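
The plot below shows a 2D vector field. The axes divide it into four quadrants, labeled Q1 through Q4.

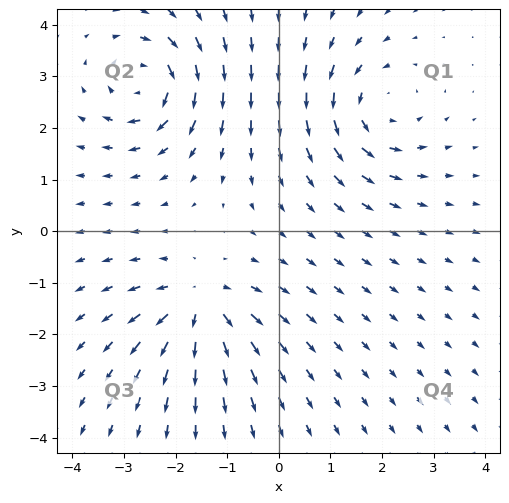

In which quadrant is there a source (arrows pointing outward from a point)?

Q3

The source sits at approximately (-1.5, -1.4), which lies in quadrant Q3. The divergence there is about +4, positive as expected for a source.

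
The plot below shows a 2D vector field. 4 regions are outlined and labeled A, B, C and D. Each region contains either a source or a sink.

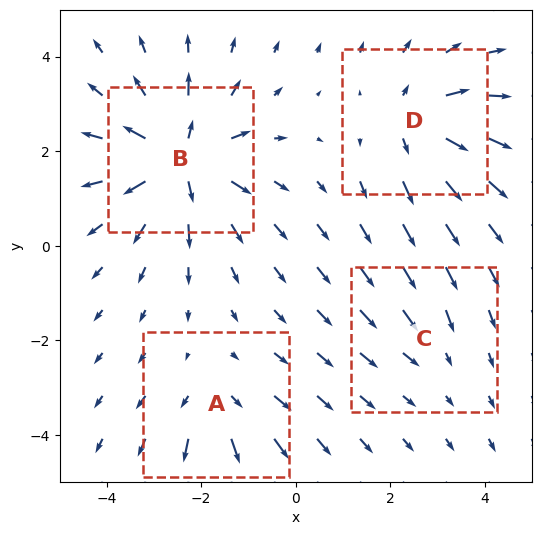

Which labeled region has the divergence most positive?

B

Divergence at each region's feature centre — A: about +3, B: about +8, C: about -2, D: about +5. Region B is most positive.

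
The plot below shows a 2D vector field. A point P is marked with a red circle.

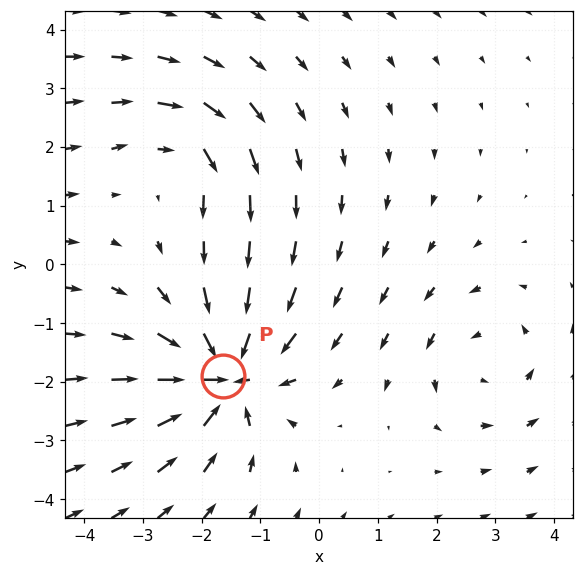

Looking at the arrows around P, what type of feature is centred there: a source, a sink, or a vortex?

At P (-1.6, -1.9) the arrows converge inward. Divergence about -7, curl ≈0 — negative divergence with near-zero curl is a sink.

sink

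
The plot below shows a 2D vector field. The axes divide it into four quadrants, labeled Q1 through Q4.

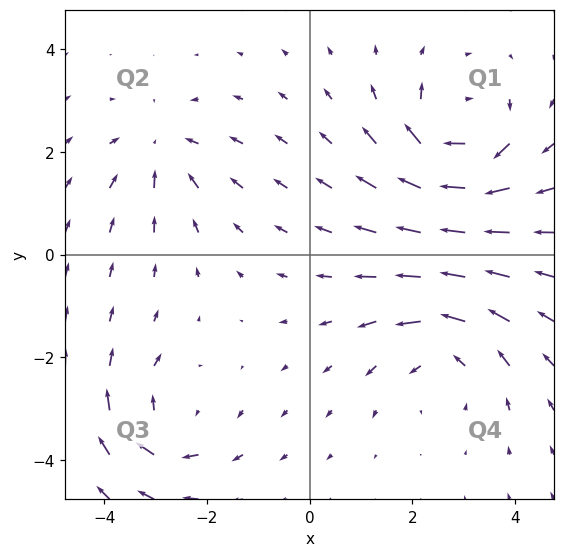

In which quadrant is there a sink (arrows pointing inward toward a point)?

Q2

The sink sits at approximately (-2.9, 2.0), which lies in quadrant Q2. The divergence there is about -3, negative as expected for a sink.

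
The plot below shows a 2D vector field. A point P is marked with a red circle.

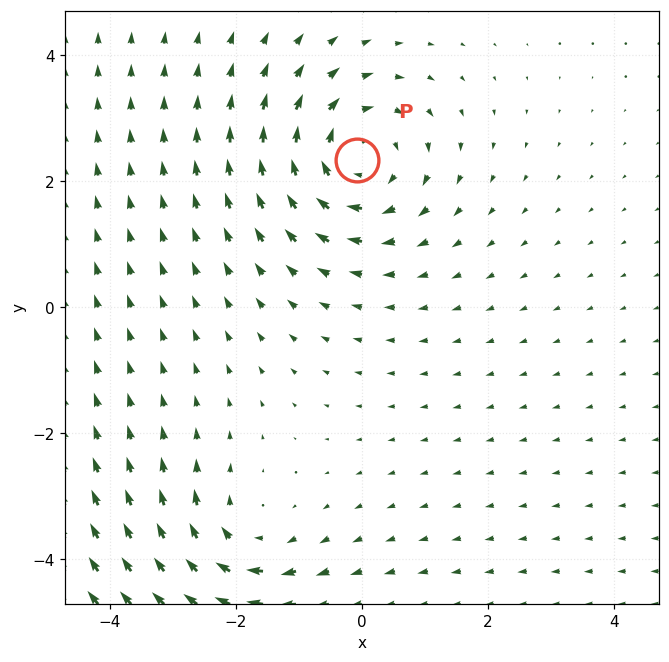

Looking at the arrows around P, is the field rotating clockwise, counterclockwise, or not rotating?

Near P at (-0.1, 2.3) the arrows circulate clockwise. The curl (z-component) there is about -4; negative curl means clockwise rotation.

clockwise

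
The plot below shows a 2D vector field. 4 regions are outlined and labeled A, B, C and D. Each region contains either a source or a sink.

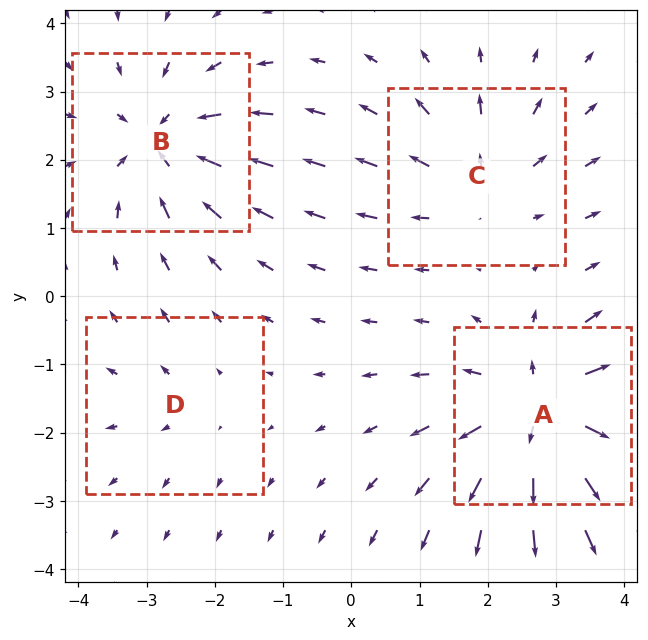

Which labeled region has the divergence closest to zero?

Divergence at each region's feature centre — A: about +7, B: about -5, C: about +4, D: about +2. Region D is closest to zero.

D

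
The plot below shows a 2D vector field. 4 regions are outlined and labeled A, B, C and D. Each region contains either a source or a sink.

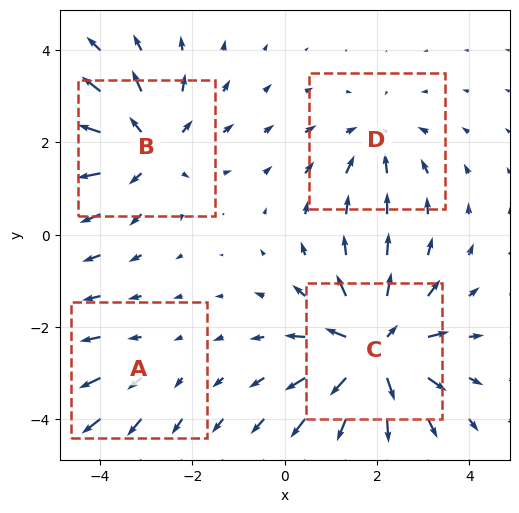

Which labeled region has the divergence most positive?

Divergence at each region's feature centre — A: about +2, B: about +5, C: about +7, D: about -3. Region C is most positive.

C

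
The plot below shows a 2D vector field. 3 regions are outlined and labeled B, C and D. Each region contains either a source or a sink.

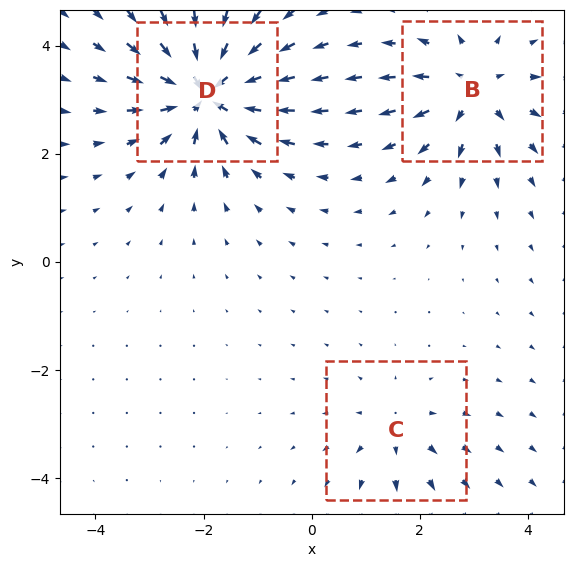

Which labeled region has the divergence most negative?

Divergence at each region's feature centre — B: about +4, C: about +2, D: about -6. Region D is most negative.

D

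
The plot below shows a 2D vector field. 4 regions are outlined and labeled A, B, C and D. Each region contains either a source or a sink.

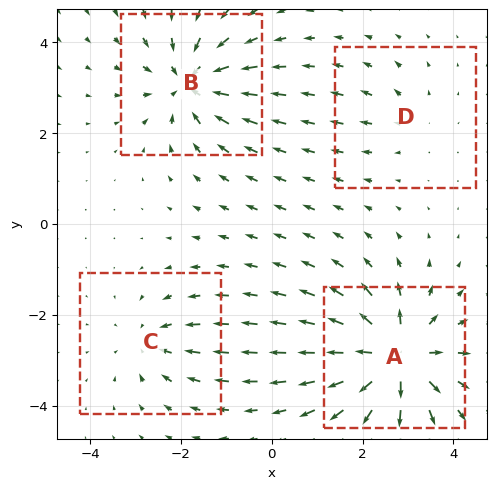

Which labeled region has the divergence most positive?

A

Divergence at each region's feature centre — A: about +8, B: about -6, C: about -4, D: about +2. Region A is most positive.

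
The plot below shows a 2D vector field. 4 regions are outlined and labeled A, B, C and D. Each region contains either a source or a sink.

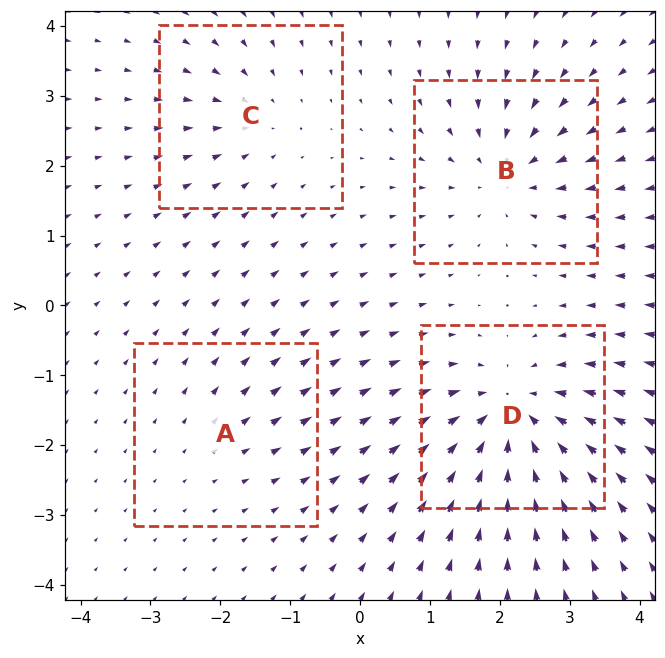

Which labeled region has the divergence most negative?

Divergence at each region's feature centre — A: about +2, B: about -5, C: about -3, D: about -7. Region D is most negative.

D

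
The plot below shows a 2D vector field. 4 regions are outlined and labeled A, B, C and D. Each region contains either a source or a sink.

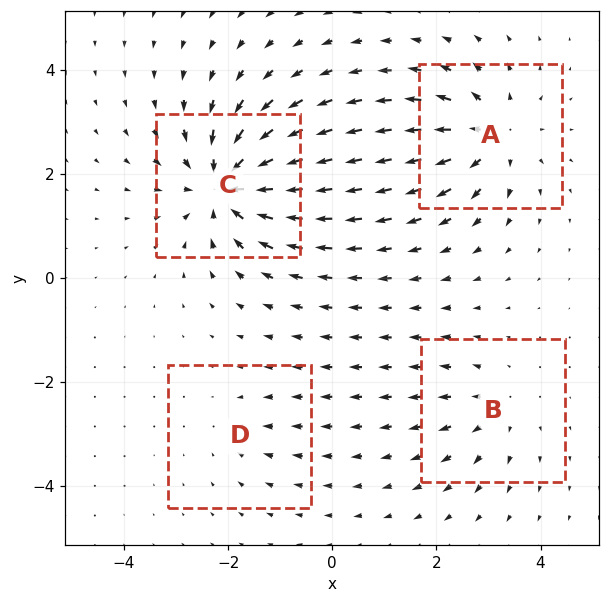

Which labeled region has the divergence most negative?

C

Divergence at each region's feature centre — A: about +6, B: about +4, C: about -8, D: about -2. Region C is most negative.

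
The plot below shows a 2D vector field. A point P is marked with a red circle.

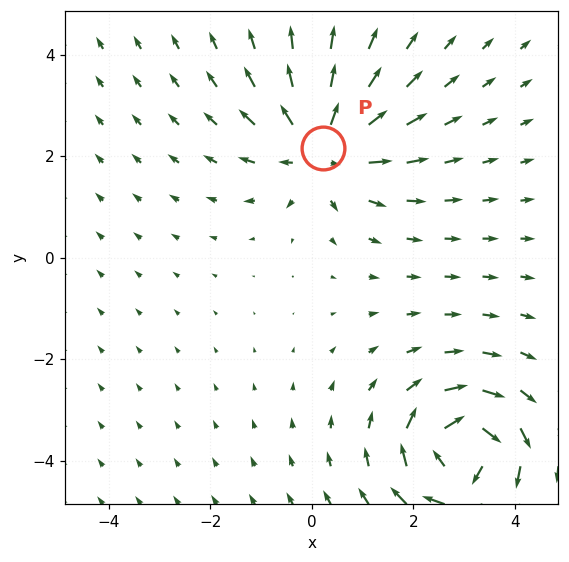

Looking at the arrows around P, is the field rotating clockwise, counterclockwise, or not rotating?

Near P at (0.2, 2.2) the arrows show no circulation. The curl there is ≈0.

not rotating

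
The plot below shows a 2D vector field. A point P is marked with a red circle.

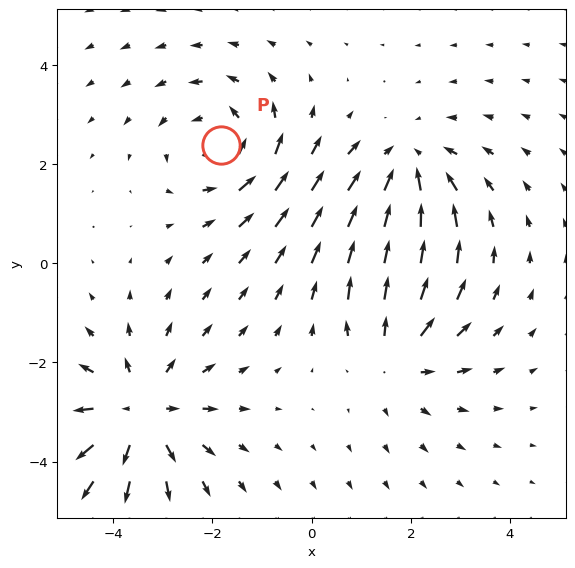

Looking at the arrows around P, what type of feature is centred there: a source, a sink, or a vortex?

At P (-1.8, 2.4) the arrows circulate counterclockwise. Divergence ≈0, curl about +4 — near-zero divergence with nonzero curl is a vortex.

vortex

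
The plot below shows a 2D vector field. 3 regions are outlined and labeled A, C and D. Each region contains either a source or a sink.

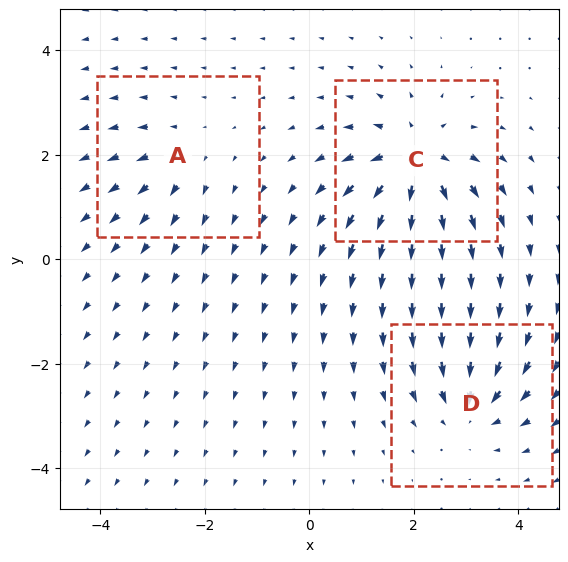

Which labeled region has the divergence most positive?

C

Divergence at each region's feature centre — A: about +3, C: about +6, D: about -4. Region C is most positive.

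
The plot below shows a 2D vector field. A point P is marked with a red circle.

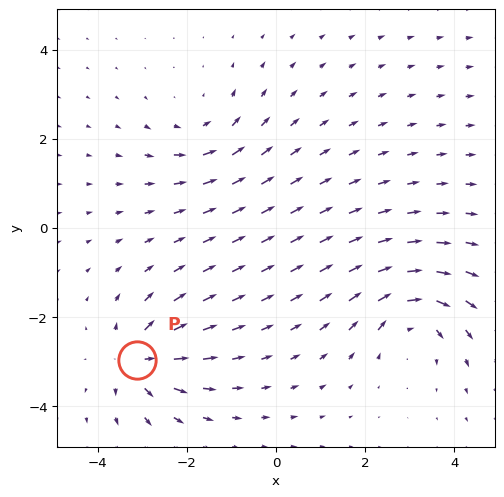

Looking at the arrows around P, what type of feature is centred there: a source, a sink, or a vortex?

source

At P (-3.1, -3.0) the arrows spread outward. Divergence about +4, curl ≈0 — positive divergence with near-zero curl is a source.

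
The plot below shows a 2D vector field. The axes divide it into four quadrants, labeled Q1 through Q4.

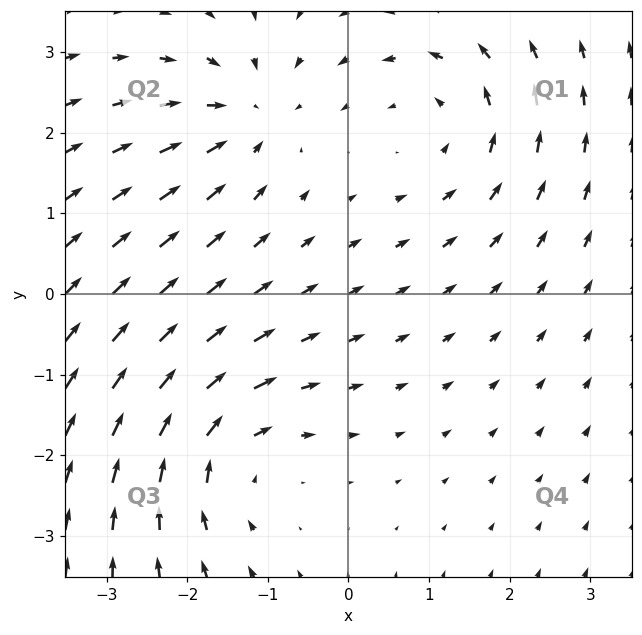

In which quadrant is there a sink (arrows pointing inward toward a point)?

The sink sits at approximately (-1.2, 2.2), which lies in quadrant Q2. The divergence there is about -3, negative as expected for a sink.

Q2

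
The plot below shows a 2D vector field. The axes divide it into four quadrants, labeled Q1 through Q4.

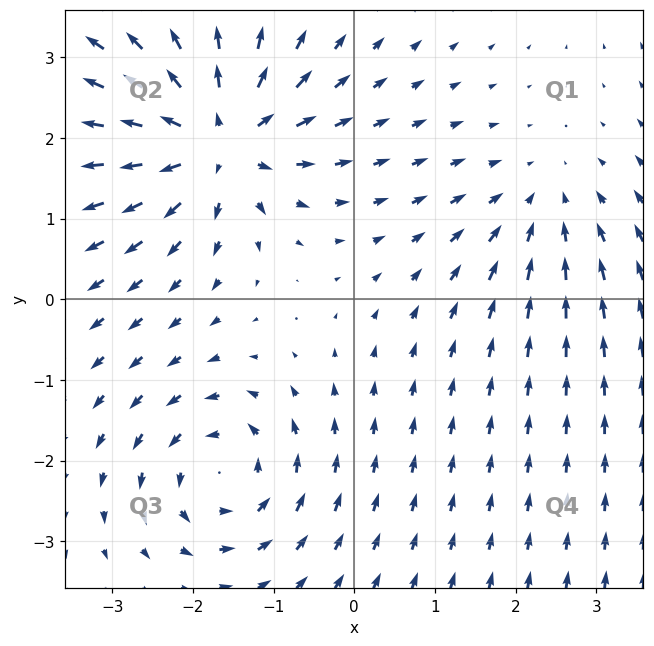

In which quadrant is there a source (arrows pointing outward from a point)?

Q2

The source sits at approximately (-1.7, 2.0), which lies in quadrant Q2. The divergence there is about +6, positive as expected for a source.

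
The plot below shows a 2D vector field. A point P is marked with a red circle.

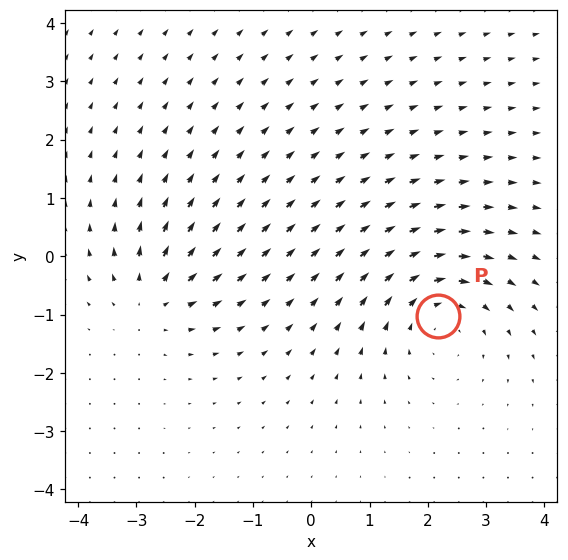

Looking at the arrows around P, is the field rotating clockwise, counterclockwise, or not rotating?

Near P at (2.2, -1.0) the arrows circulate clockwise. The curl (z-component) there is about -3; negative curl means clockwise rotation.

clockwise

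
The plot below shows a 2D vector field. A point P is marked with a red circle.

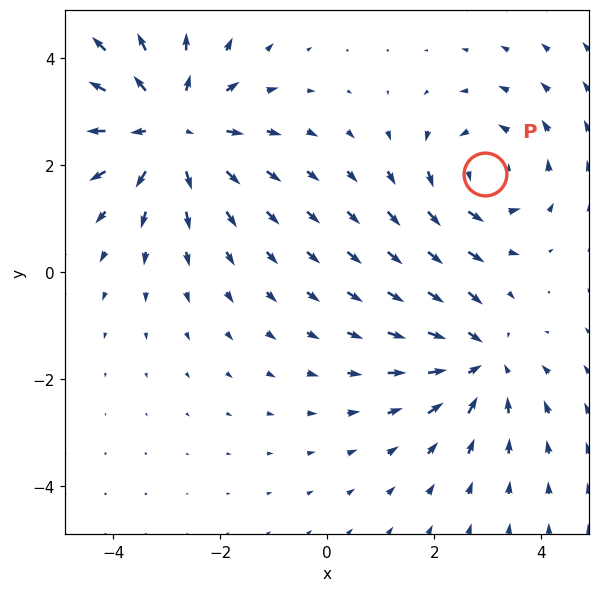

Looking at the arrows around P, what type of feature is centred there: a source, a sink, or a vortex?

vortex

At P (3.0, 1.8) the arrows circulate counterclockwise. Divergence ≈0, curl about +3 — near-zero divergence with nonzero curl is a vortex.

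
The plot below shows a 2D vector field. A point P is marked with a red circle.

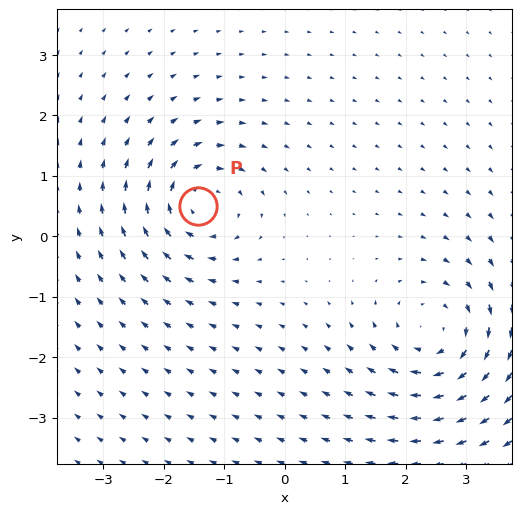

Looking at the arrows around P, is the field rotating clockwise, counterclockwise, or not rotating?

clockwise

Near P at (-1.4, 0.5) the arrows circulate clockwise. The curl (z-component) there is about -5; negative curl means clockwise rotation.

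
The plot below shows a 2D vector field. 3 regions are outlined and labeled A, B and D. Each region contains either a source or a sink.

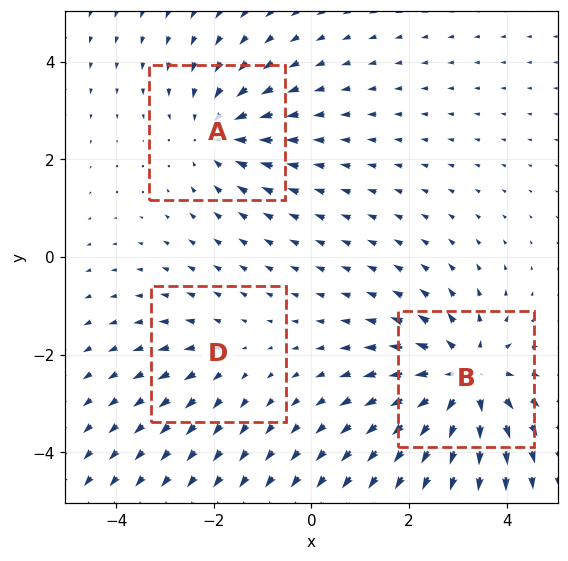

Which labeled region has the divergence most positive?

Divergence at each region's feature centre — A: about -3, B: about +5, D: about +2. Region B is most positive.

B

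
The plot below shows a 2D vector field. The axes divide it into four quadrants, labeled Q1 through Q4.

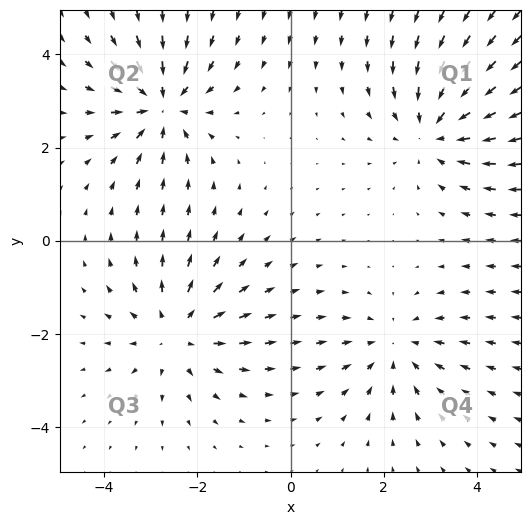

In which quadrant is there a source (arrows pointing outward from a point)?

The source sits at approximately (-2.4, -2.0), which lies in quadrant Q3. The divergence there is about +3, positive as expected for a source.

Q3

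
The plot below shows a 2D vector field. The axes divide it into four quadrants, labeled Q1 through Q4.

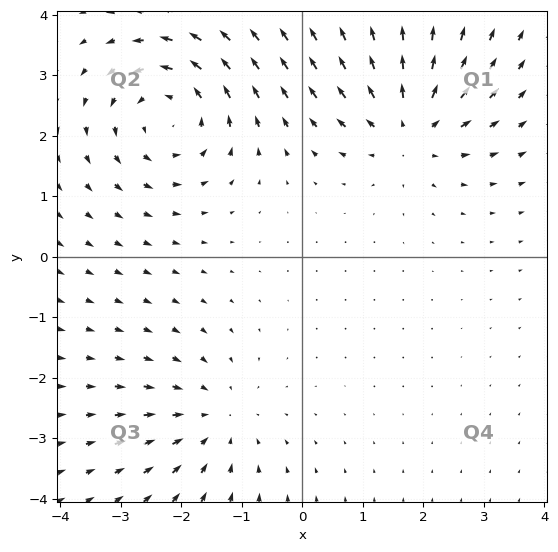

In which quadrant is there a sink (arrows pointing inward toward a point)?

The sink sits at approximately (-1.4, -2.7), which lies in quadrant Q3. The divergence there is about -3, negative as expected for a sink.

Q3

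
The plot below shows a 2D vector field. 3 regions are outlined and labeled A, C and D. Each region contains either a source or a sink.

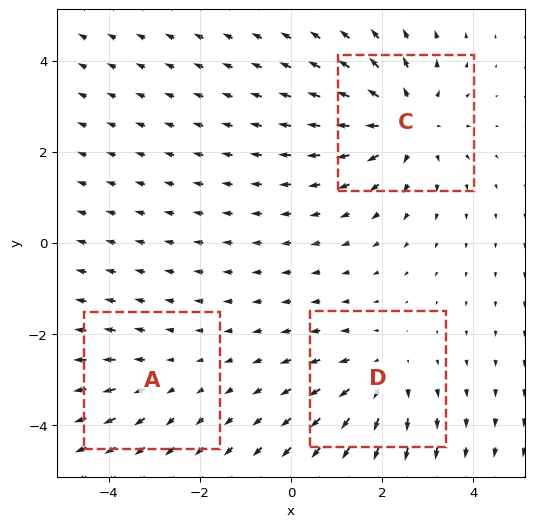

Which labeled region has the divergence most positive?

Divergence at each region's feature centre — A: about +2, C: about +4, D: about +3. Region C is most positive.

C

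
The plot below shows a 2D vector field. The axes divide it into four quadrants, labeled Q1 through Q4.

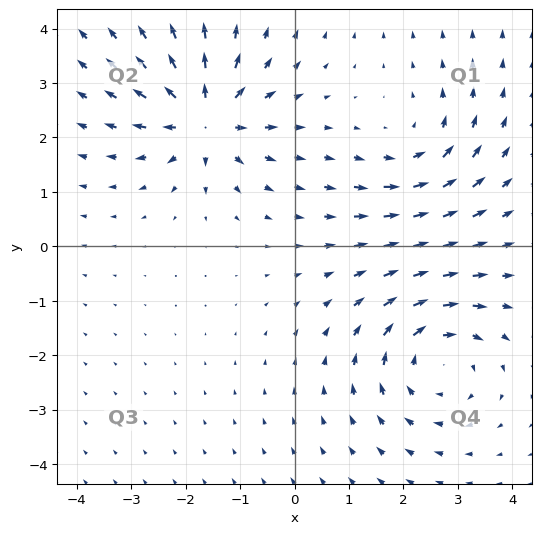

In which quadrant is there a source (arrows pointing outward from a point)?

The source sits at approximately (-1.6, 2.4), which lies in quadrant Q2. The divergence there is about +6, positive as expected for a source.

Q2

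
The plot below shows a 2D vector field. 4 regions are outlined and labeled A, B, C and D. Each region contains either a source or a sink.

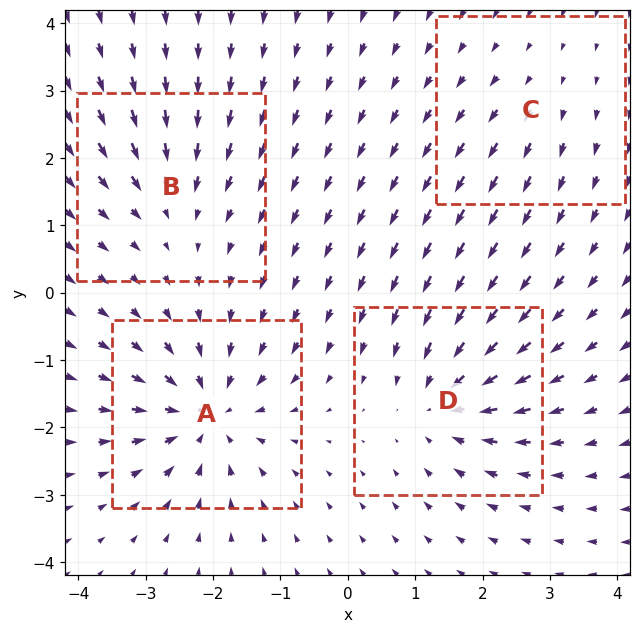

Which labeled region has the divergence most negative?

A

Divergence at each region's feature centre — A: about -7, B: about -4, C: about +2, D: about -6. Region A is most negative.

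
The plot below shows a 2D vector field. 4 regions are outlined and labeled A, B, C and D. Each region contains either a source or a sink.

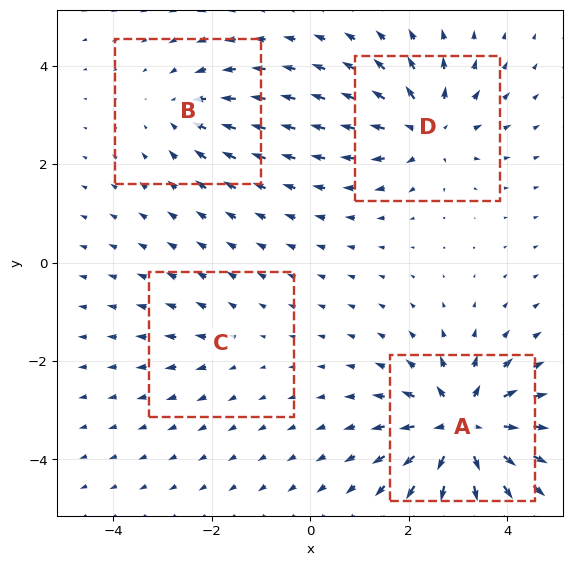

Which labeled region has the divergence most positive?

A

Divergence at each region's feature centre — A: about +8, B: about -4, C: about +2, D: about +6. Region A is most positive.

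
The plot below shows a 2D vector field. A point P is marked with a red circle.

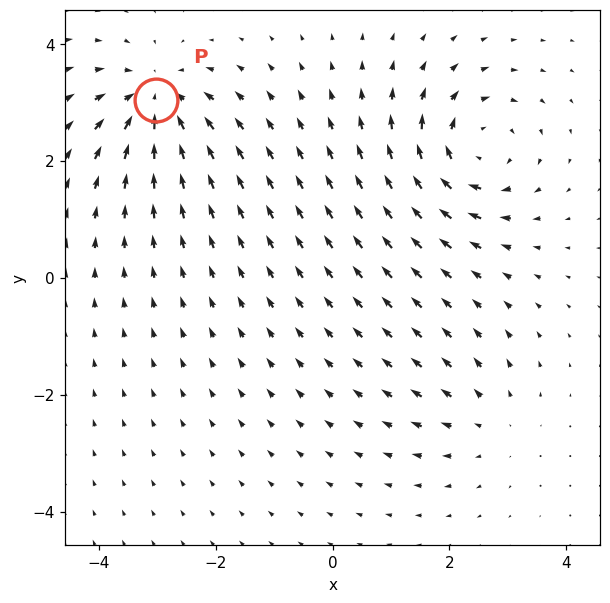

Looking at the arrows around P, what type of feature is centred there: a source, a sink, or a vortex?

sink

At P (-3.0, 3.0) the arrows converge inward. Divergence about -5, curl ≈0 — negative divergence with near-zero curl is a sink.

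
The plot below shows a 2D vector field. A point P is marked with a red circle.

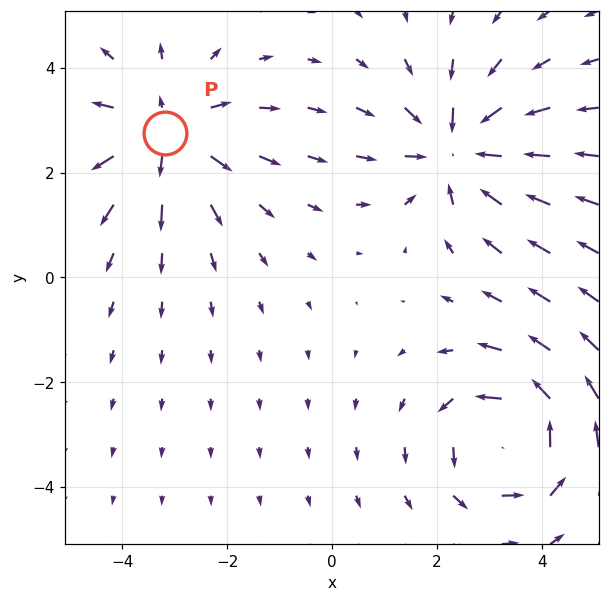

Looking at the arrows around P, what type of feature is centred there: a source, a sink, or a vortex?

source

At P (-3.2, 2.8) the arrows spread outward. Divergence about +3, curl ≈0 — positive divergence with near-zero curl is a source.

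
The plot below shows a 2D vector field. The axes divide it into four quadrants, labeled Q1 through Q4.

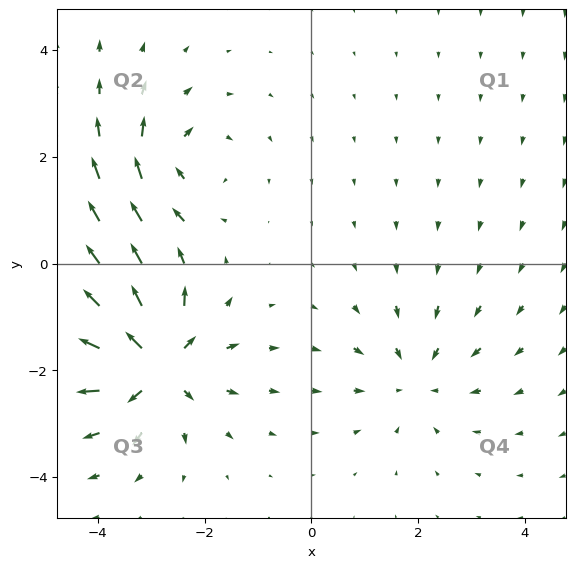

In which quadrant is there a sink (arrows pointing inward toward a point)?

Q4

The sink sits at approximately (2.0, -2.2), which lies in quadrant Q4. The divergence there is about -3, negative as expected for a sink.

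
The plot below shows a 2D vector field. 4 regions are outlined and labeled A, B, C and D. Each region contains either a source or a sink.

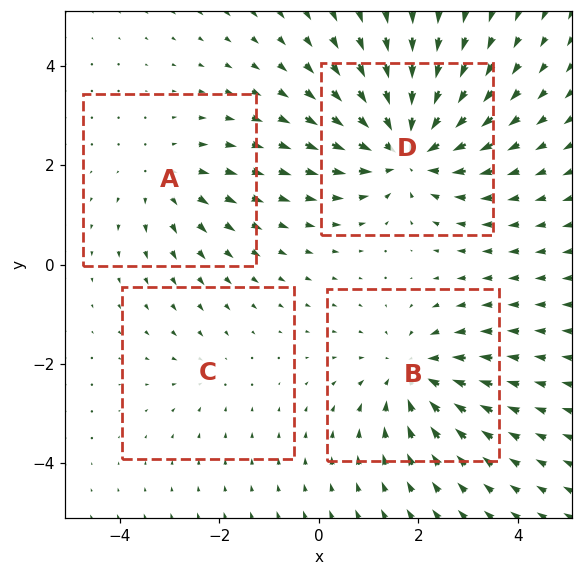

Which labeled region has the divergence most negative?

D

Divergence at each region's feature centre — A: about +3, B: about -4, C: about -2, D: about -7. Region D is most negative.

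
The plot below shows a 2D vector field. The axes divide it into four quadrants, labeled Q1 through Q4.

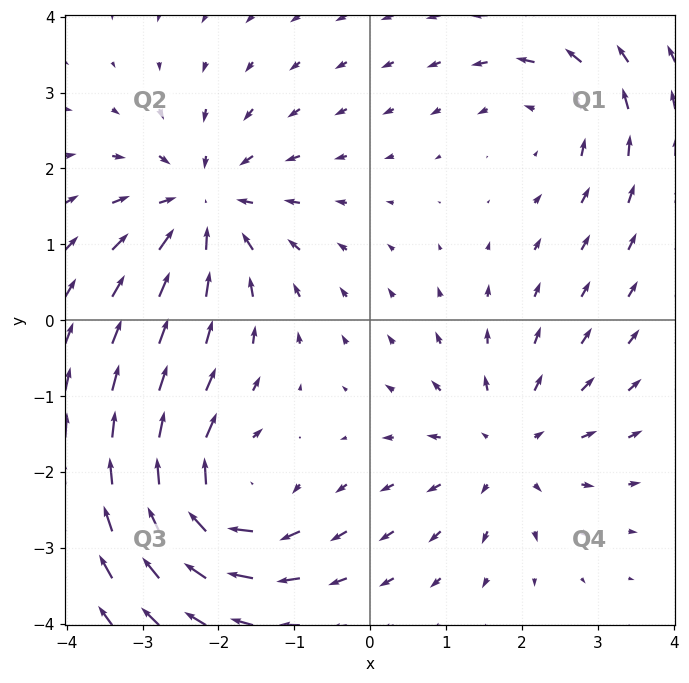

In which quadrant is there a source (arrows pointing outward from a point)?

The source sits at approximately (1.8, -1.7), which lies in quadrant Q4. The divergence there is about +4, positive as expected for a source.

Q4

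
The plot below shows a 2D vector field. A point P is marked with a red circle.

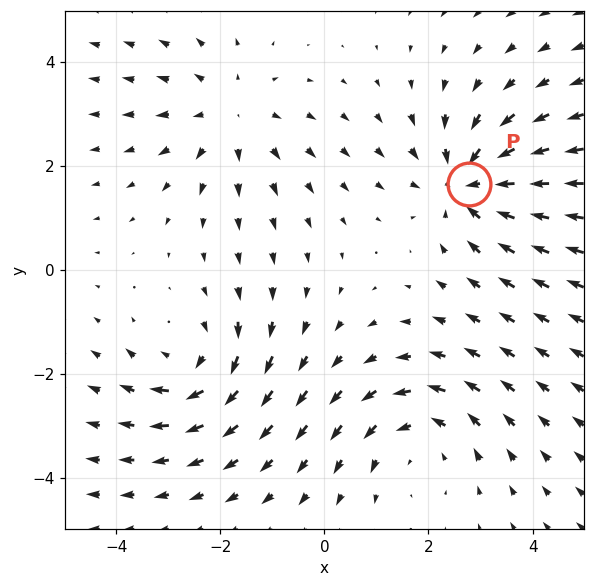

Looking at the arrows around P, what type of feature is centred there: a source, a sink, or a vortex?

At P (2.8, 1.7) the arrows converge inward. Divergence about -4, curl ≈0 — negative divergence with near-zero curl is a sink.

sink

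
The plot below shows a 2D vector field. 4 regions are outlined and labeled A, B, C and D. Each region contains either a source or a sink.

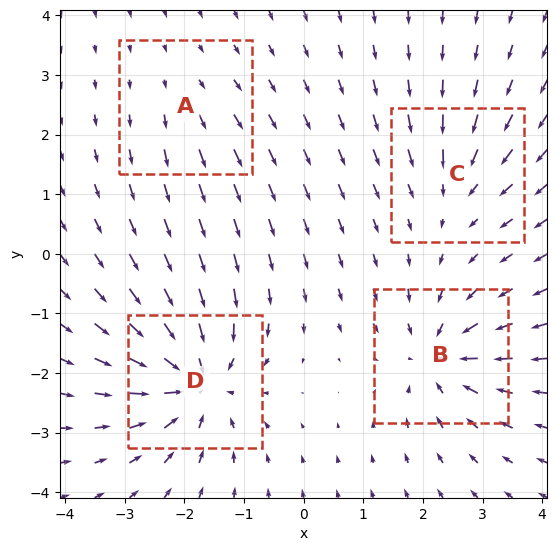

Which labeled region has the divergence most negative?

Divergence at each region's feature centre — A: about +2, B: about -6, C: about -4, D: about -8. Region D is most negative.

D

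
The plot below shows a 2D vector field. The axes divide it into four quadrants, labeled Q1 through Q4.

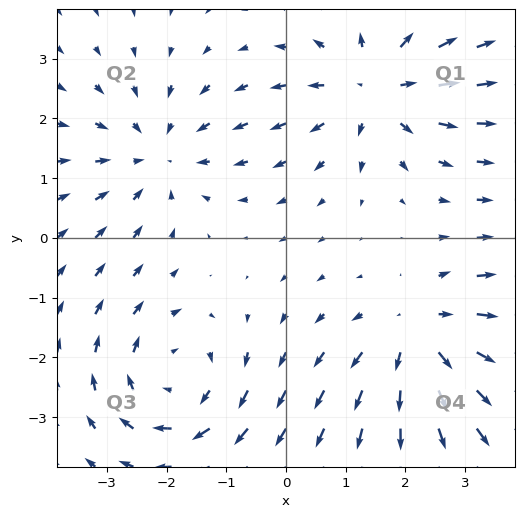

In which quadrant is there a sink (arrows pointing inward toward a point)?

Q2

The sink sits at approximately (-2.1, 1.4), which lies in quadrant Q2. The divergence there is about -4, negative as expected for a sink.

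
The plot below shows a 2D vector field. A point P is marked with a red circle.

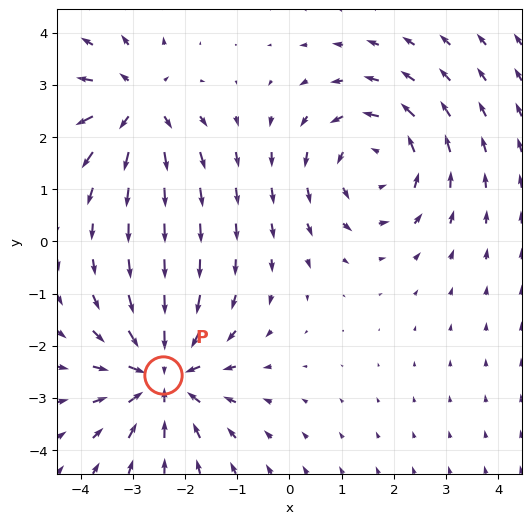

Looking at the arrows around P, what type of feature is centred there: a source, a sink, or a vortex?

At P (-2.4, -2.6) the arrows converge inward. Divergence about -5, curl ≈0 — negative divergence with near-zero curl is a sink.

sink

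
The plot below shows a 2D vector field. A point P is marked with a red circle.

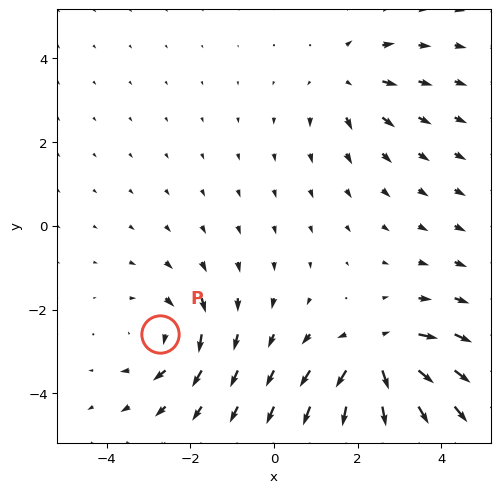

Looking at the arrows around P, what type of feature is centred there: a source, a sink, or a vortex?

vortex

At P (-2.7, -2.6) the arrows circulate clockwise. Divergence ≈0, curl about -3 — near-zero divergence with nonzero curl is a vortex.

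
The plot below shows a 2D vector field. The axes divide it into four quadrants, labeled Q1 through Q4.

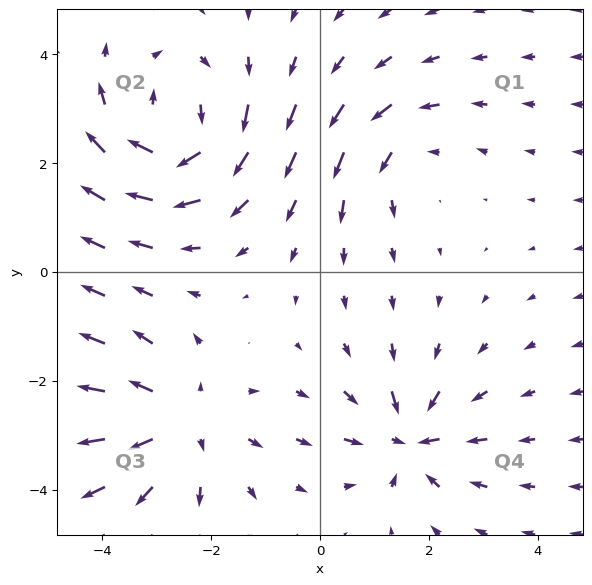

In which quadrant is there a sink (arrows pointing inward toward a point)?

The sink sits at approximately (1.7, -3.1), which lies in quadrant Q4. The divergence there is about -4, negative as expected for a sink.

Q4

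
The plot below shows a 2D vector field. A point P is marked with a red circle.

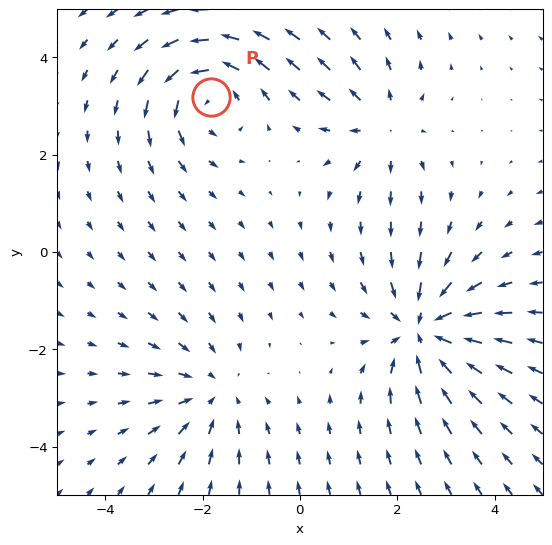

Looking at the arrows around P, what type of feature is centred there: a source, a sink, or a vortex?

At P (-1.8, 3.2) the arrows circulate counterclockwise. Divergence ≈0, curl about +4 — near-zero divergence with nonzero curl is a vortex.

vortex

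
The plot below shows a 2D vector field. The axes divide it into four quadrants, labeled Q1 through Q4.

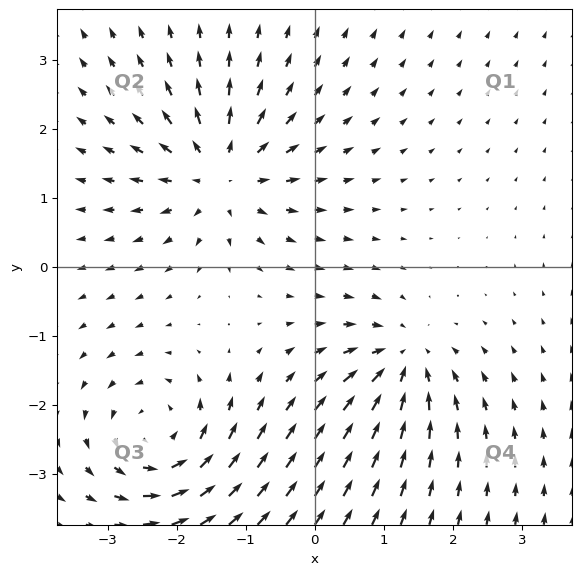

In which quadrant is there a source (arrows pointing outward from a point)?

Q2

The source sits at approximately (-1.4, 1.4), which lies in quadrant Q2. The divergence there is about +5, positive as expected for a source.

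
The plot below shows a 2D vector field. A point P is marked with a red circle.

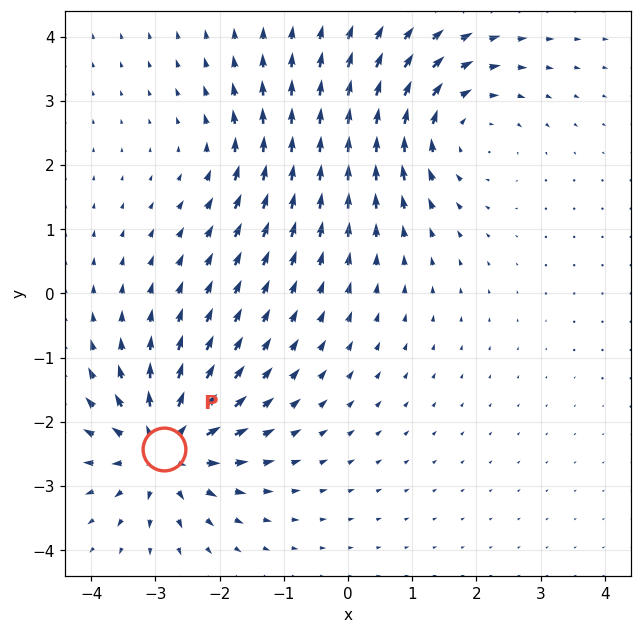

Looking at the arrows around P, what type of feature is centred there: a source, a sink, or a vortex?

At P (-2.9, -2.4) the arrows spread outward. Divergence about +7, curl ≈0 — positive divergence with near-zero curl is a source.

source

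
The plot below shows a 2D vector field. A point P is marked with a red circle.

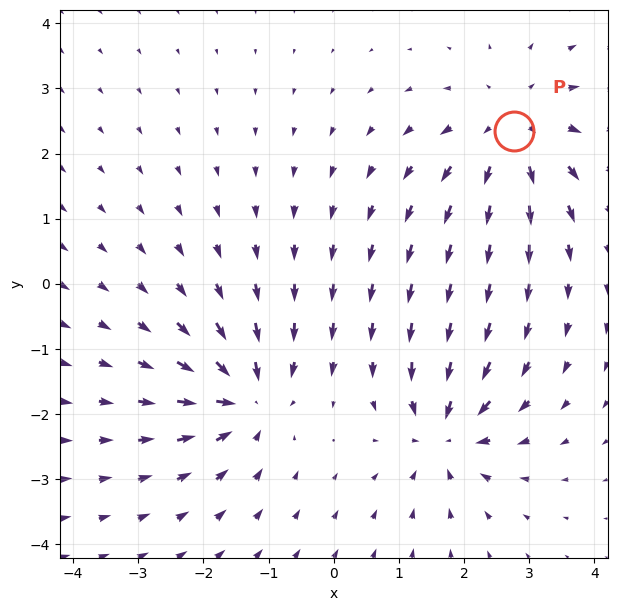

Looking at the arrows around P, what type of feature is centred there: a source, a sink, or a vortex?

source

At P (2.8, 2.3) the arrows spread outward. Divergence about +4, curl ≈0 — positive divergence with near-zero curl is a source.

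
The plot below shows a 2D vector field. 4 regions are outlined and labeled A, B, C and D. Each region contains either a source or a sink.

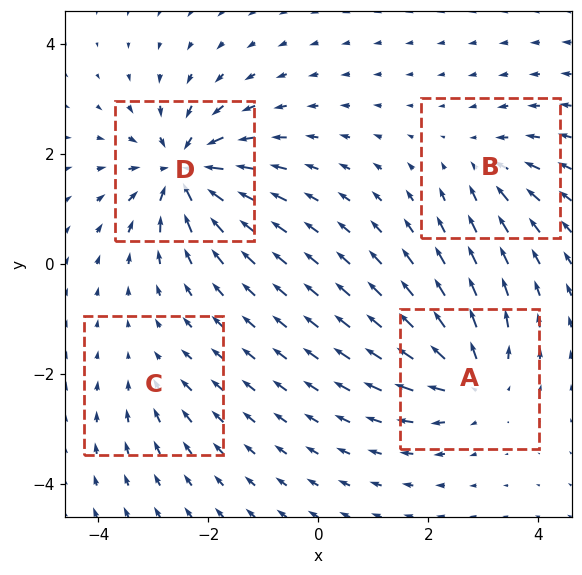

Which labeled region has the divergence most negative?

Divergence at each region's feature centre — A: about +6, B: about -4, C: about -3, D: about -9. Region D is most negative.

D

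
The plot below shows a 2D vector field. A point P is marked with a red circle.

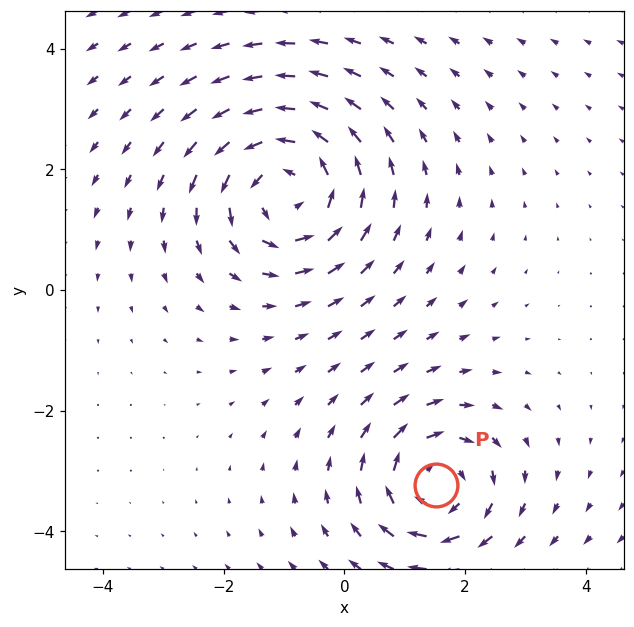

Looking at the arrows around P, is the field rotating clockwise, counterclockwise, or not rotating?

Near P at (1.5, -3.2) the arrows circulate clockwise. The curl (z-component) there is about -4; negative curl means clockwise rotation.

clockwise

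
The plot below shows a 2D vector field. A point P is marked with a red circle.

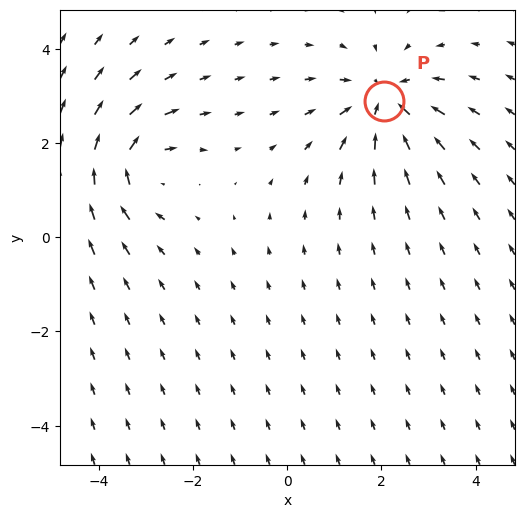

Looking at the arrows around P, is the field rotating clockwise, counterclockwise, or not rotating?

not rotating

Near P at (2.1, 2.9) the arrows show no circulation. The curl there is ≈0.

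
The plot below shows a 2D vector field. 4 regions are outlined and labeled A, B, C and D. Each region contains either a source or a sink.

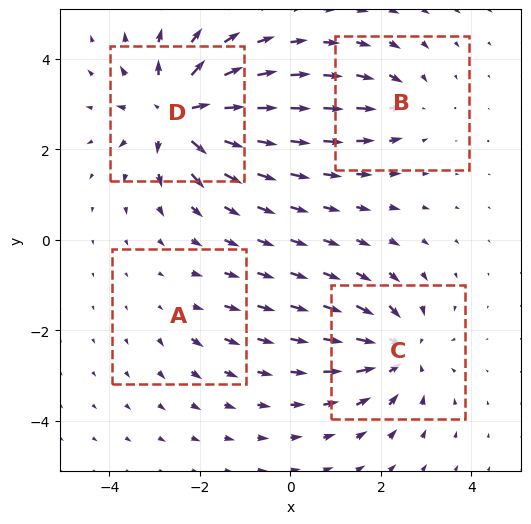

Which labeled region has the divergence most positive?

Divergence at each region's feature centre — A: about +2, B: about -3, C: about -6, D: about +8. Region D is most positive.

D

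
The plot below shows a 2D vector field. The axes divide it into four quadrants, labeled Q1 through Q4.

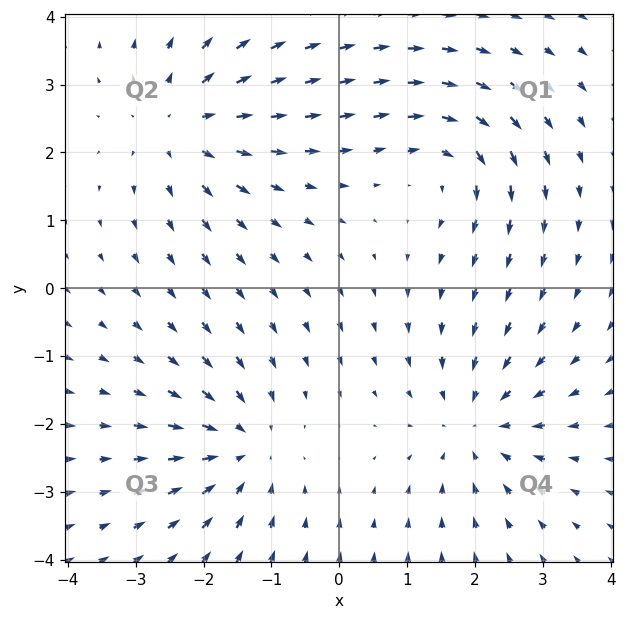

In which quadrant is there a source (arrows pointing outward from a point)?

Q2

The source sits at approximately (-2.3, 2.4), which lies in quadrant Q2. The divergence there is about +4, positive as expected for a source.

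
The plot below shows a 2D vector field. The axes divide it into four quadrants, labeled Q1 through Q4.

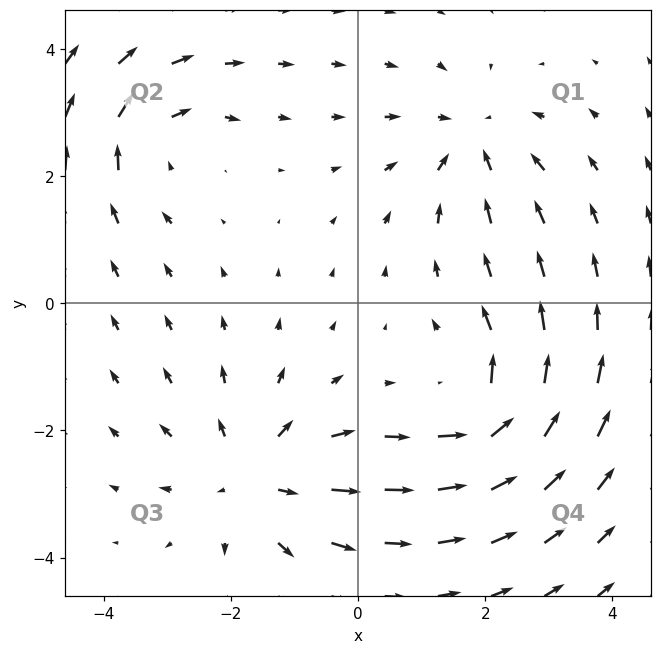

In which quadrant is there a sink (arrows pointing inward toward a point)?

The sink sits at approximately (1.8, 2.6), which lies in quadrant Q1. The divergence there is about -3, negative as expected for a sink.

Q1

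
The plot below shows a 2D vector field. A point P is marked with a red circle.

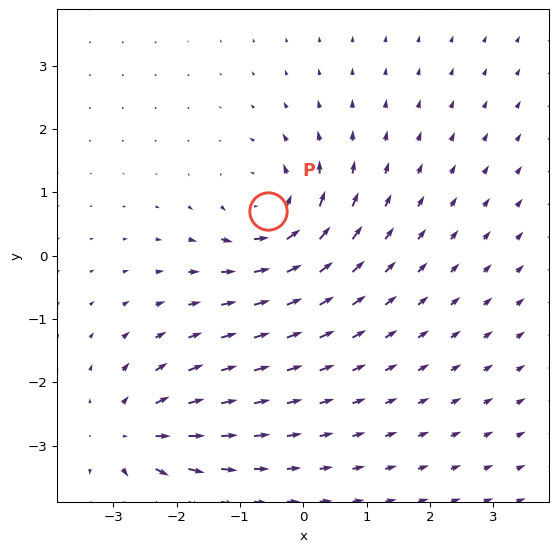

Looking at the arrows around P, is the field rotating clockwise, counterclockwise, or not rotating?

counterclockwise

Near P at (-0.6, 0.7) the arrows circulate counterclockwise. The curl (z-component) there is about +5; positive curl means counterclockwise rotation.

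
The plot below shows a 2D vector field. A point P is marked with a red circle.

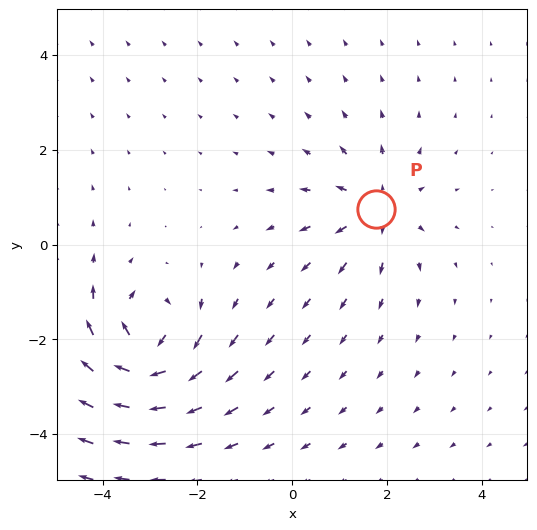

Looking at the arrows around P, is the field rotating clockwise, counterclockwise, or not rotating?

not rotating

Near P at (1.8, 0.8) the arrows show no circulation. The curl there is ≈0.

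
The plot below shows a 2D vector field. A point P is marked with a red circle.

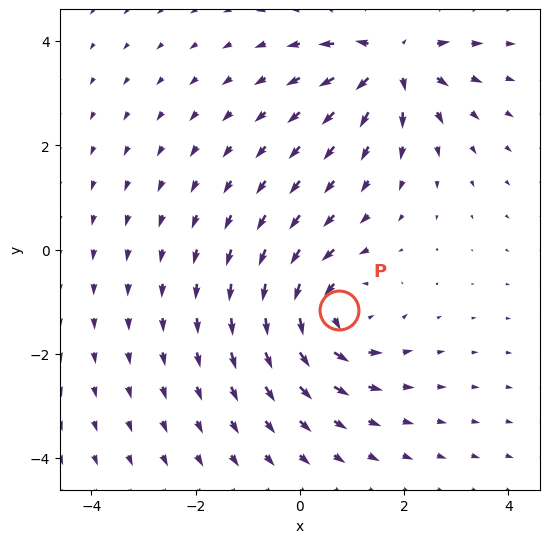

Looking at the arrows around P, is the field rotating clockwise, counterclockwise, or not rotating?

Near P at (0.8, -1.2) the arrows circulate counterclockwise. The curl (z-component) there is about +5; positive curl means counterclockwise rotation.

counterclockwise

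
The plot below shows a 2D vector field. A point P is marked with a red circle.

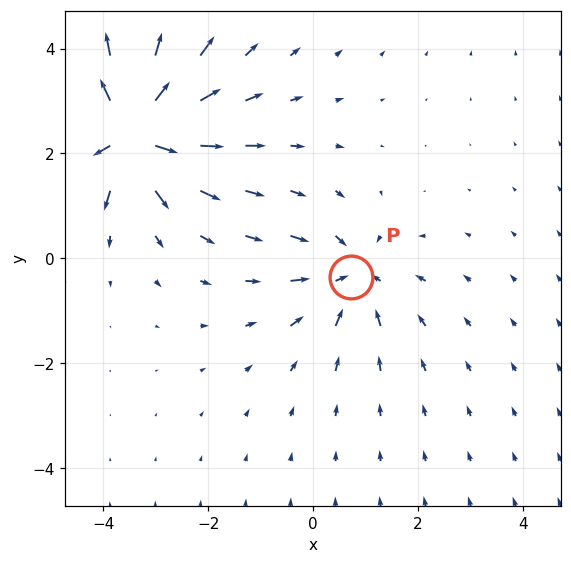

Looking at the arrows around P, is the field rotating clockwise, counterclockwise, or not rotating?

Near P at (0.7, -0.3) the arrows show no circulation. The curl there is ≈0.

not rotating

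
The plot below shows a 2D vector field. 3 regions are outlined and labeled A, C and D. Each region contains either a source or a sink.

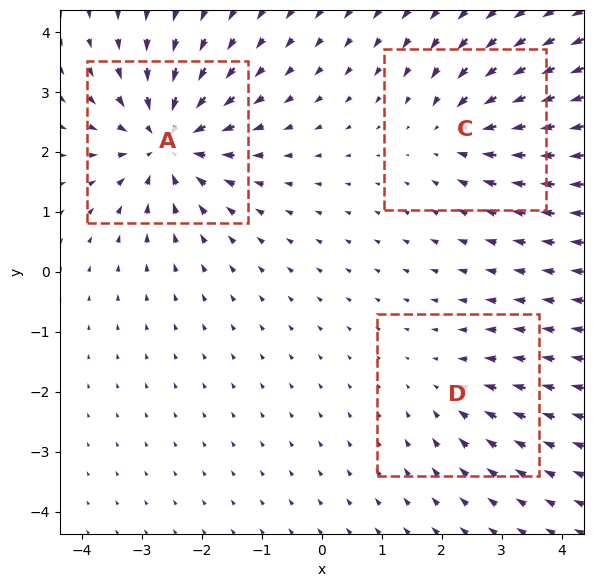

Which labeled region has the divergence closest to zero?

Divergence at each region's feature centre — A: about -5, C: about -3, D: about -2. Region D is closest to zero.

D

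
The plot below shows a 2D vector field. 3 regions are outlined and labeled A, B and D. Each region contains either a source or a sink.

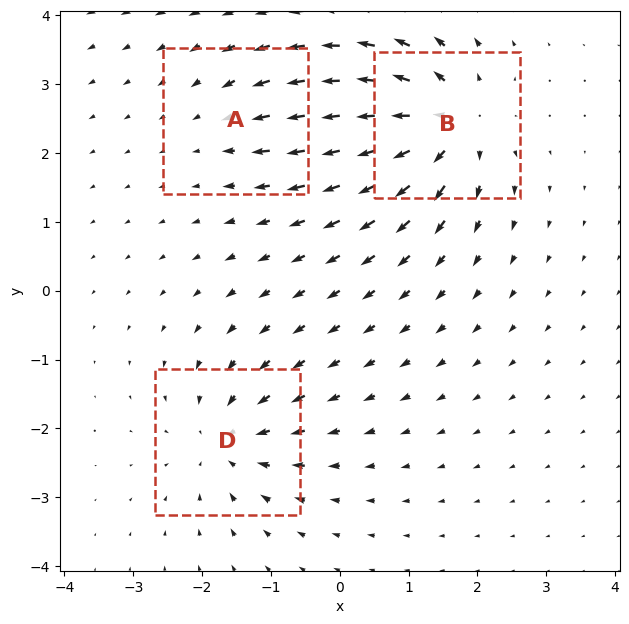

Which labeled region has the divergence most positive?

B

Divergence at each region's feature centre — A: about -2, B: about +6, D: about -4. Region B is most positive.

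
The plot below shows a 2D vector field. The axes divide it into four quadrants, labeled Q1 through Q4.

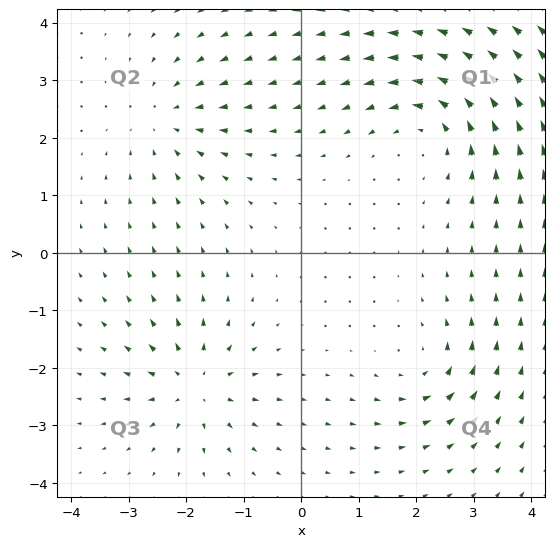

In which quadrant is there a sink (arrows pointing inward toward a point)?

Q2

The sink sits at approximately (-2.3, 2.3), which lies in quadrant Q2. The divergence there is about -3, negative as expected for a sink.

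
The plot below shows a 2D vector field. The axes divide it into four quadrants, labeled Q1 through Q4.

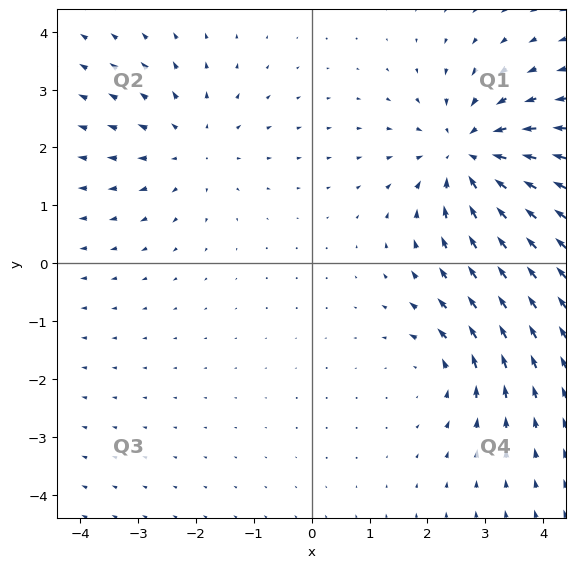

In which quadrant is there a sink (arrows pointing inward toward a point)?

The sink sits at approximately (2.7, 1.9), which lies in quadrant Q1. The divergence there is about -4, negative as expected for a sink.

Q1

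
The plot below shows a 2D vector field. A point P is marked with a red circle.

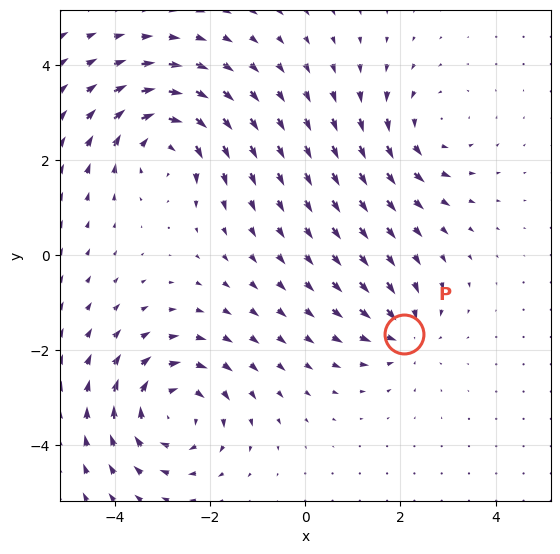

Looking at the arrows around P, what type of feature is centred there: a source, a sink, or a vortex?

sink

At P (2.1, -1.7) the arrows converge inward. Divergence about -4, curl ≈0 — negative divergence with near-zero curl is a sink.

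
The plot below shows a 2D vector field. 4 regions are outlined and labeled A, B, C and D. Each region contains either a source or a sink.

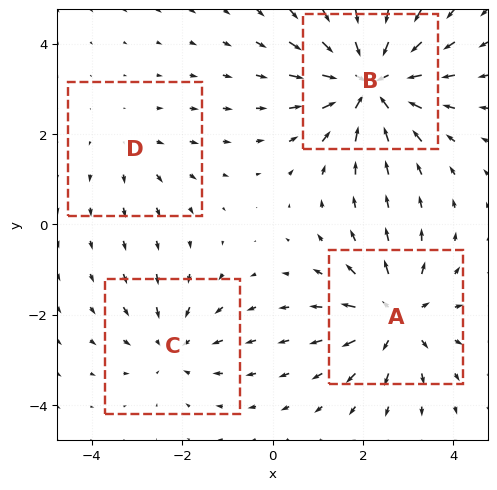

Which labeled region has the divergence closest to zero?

D

Divergence at each region's feature centre — A: about +5, B: about -7, C: about -3, D: about +2. Region D is closest to zero.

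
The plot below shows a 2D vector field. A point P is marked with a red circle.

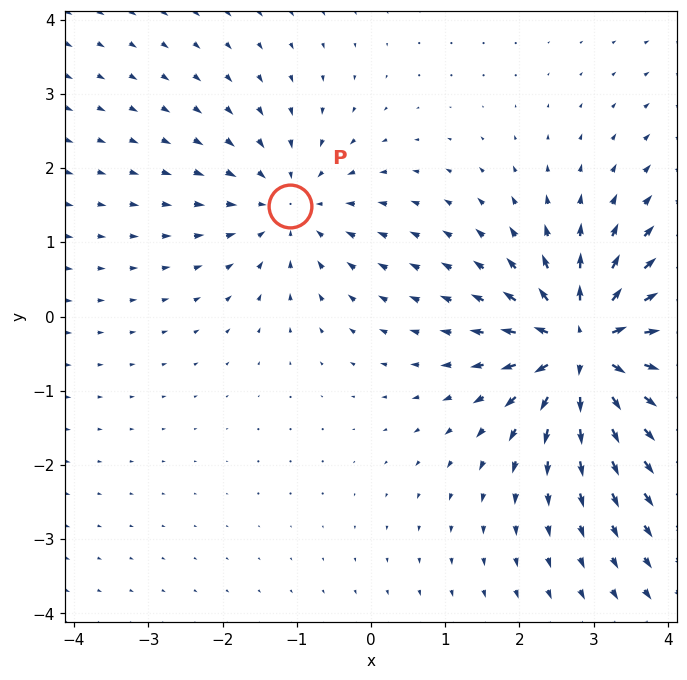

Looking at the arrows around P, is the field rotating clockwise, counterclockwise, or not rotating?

Near P at (-1.1, 1.5) the arrows show no circulation. The curl there is ≈0.

not rotating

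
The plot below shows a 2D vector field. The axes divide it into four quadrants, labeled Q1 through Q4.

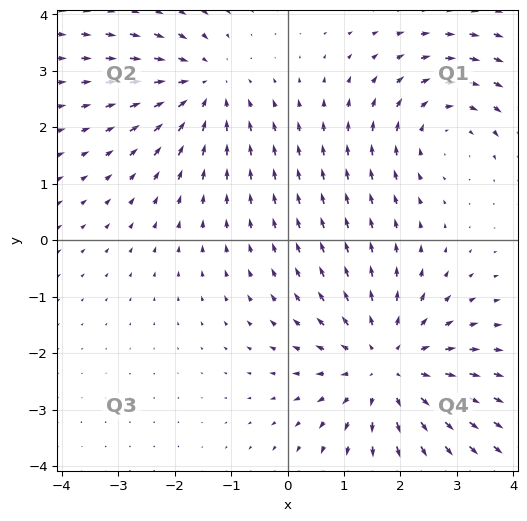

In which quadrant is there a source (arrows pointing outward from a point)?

The source sits at approximately (1.8, -2.2), which lies in quadrant Q4. The divergence there is about +4, positive as expected for a source.

Q4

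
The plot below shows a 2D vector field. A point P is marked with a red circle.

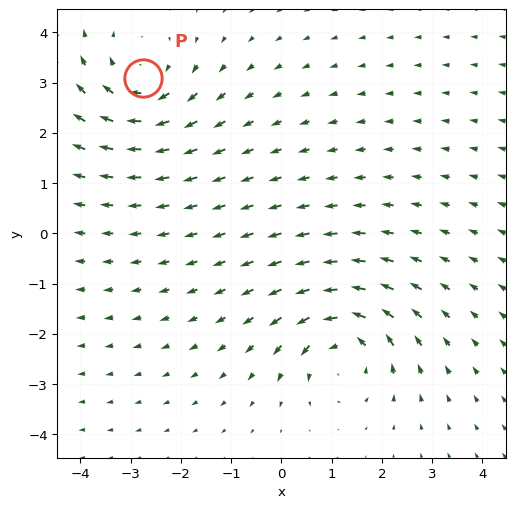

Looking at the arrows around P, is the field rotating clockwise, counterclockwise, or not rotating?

Near P at (-2.8, 3.1) the arrows circulate clockwise. The curl (z-component) there is about -4; negative curl means clockwise rotation.

clockwise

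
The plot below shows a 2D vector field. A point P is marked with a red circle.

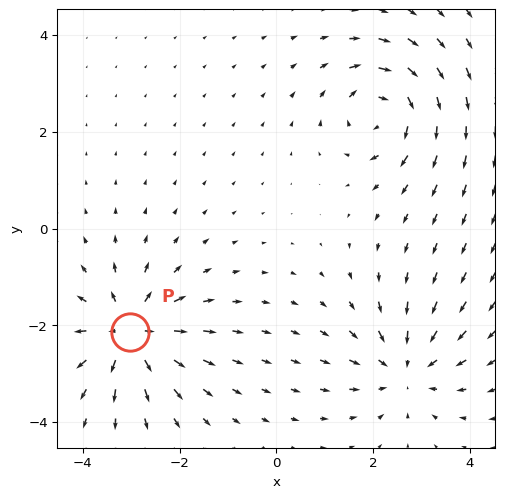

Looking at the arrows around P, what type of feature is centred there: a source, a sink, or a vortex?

source

At P (-3.0, -2.1) the arrows spread outward. Divergence about +6, curl ≈0 — positive divergence with near-zero curl is a source.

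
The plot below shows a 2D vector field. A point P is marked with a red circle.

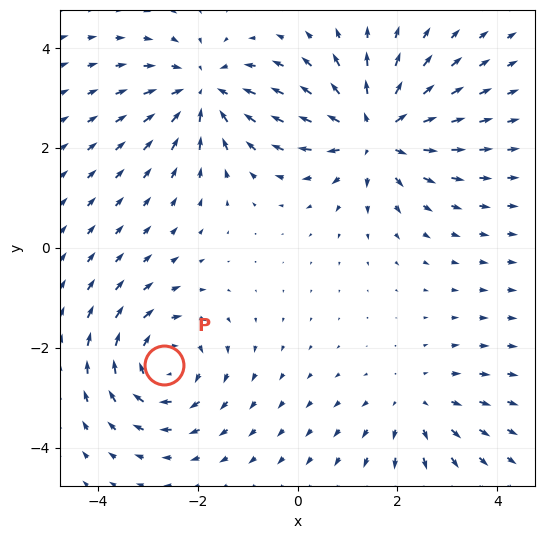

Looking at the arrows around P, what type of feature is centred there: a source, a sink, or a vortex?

vortex

At P (-2.7, -2.3) the arrows circulate clockwise. Divergence ≈0, curl about -4 — near-zero divergence with nonzero curl is a vortex.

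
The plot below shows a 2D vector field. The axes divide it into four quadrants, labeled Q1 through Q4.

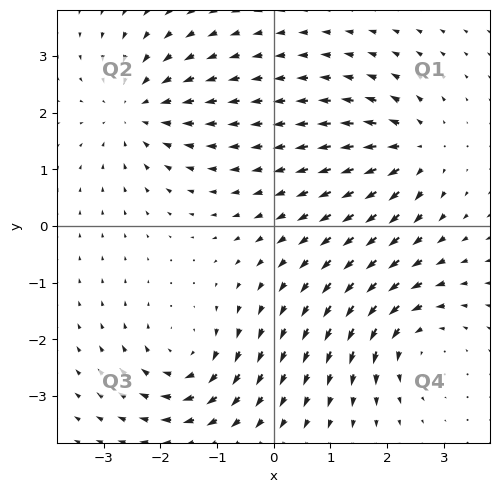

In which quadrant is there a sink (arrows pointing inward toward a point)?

The sink sits at approximately (-2.4, 2.1), which lies in quadrant Q2. The divergence there is about -4, negative as expected for a sink.

Q2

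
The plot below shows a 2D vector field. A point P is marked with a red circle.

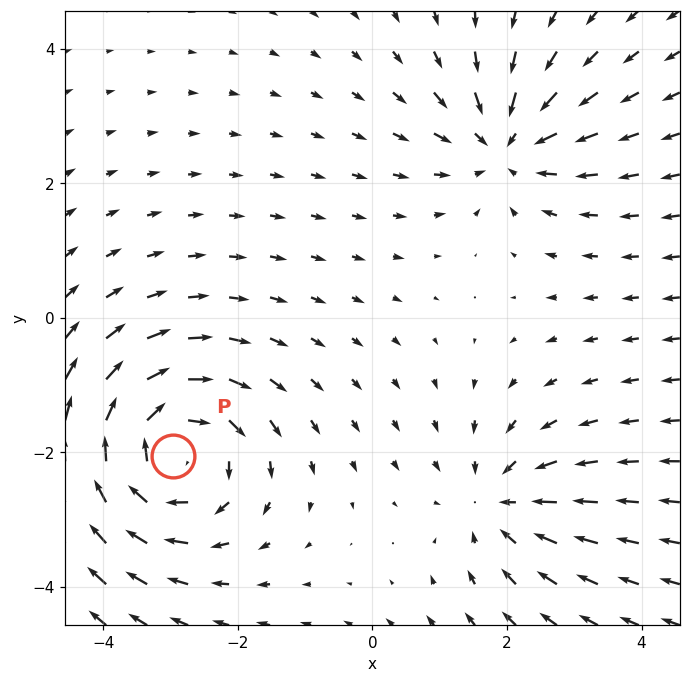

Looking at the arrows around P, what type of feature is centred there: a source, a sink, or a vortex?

At P (-3.0, -2.0) the arrows circulate clockwise. Divergence ≈0, curl about -5 — near-zero divergence with nonzero curl is a vortex.

vortex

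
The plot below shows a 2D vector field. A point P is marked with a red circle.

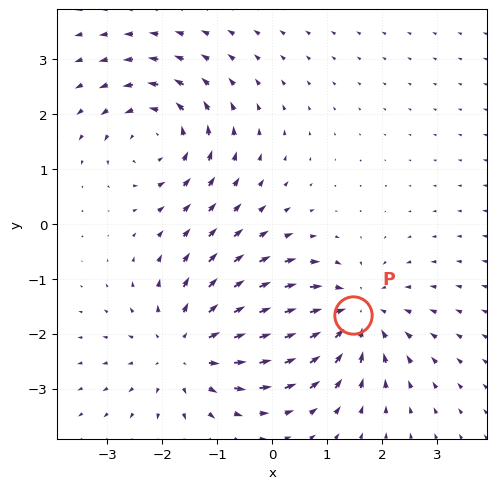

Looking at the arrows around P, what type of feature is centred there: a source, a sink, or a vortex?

sink

At P (1.5, -1.7) the arrows converge inward. Divergence about -4, curl ≈0 — negative divergence with near-zero curl is a sink.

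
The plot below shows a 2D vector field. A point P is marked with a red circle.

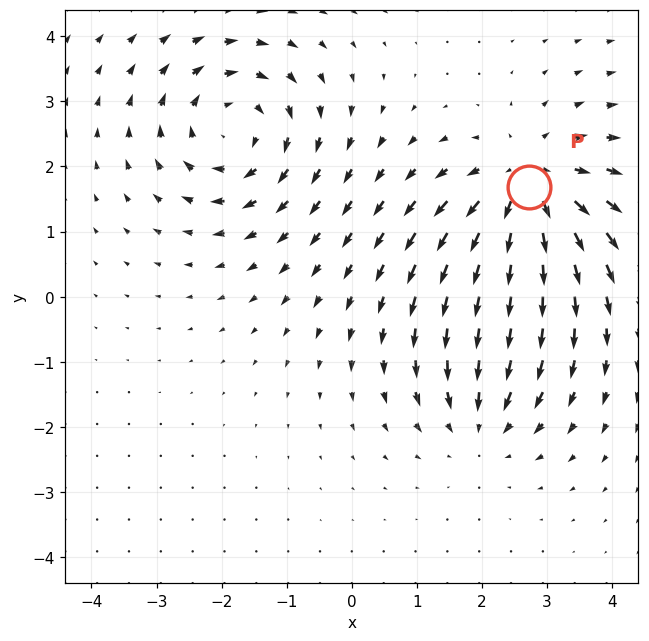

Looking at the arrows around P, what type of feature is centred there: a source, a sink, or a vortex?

At P (2.7, 1.7) the arrows spread outward. Divergence about +5, curl ≈0 — positive divergence with near-zero curl is a source.

source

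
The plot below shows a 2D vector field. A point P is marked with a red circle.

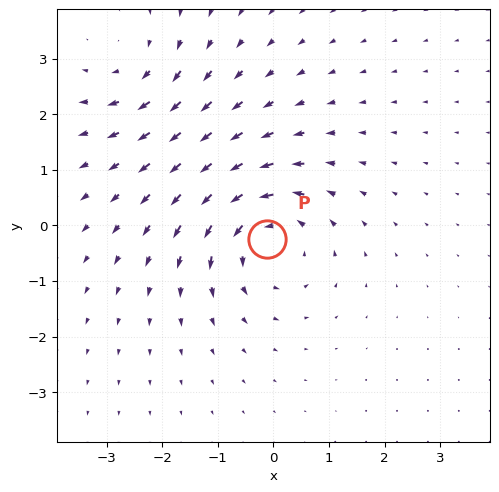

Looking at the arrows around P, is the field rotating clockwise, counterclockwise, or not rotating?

counterclockwise

Near P at (-0.1, -0.2) the arrows circulate counterclockwise. The curl (z-component) there is about +5; positive curl means counterclockwise rotation.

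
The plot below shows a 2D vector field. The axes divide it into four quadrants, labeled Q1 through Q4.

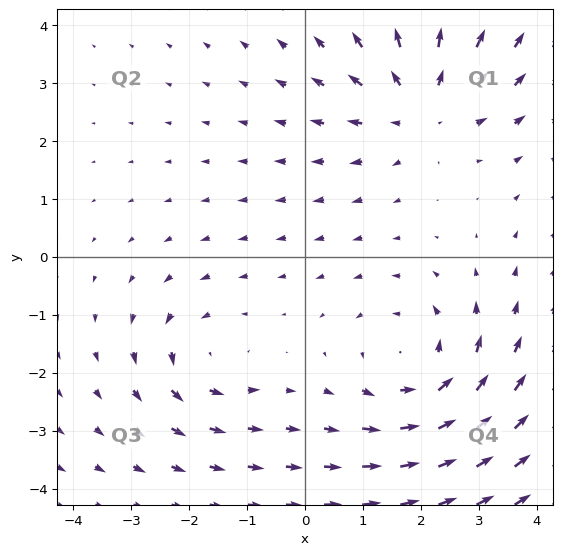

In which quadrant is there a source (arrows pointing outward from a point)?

The source sits at approximately (2.0, 2.6), which lies in quadrant Q1. The divergence there is about +4, positive as expected for a source.

Q1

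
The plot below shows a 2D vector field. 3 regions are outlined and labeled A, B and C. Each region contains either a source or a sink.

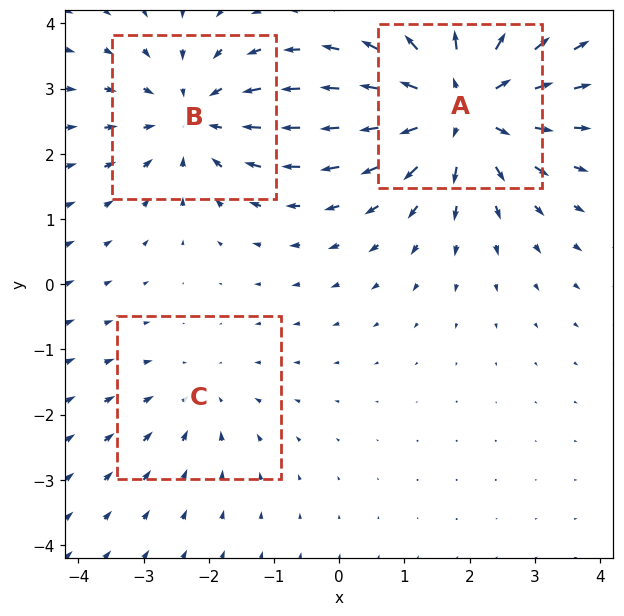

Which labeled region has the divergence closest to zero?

C

Divergence at each region's feature centre — A: about +4, B: about -3, C: about -2. Region C is closest to zero.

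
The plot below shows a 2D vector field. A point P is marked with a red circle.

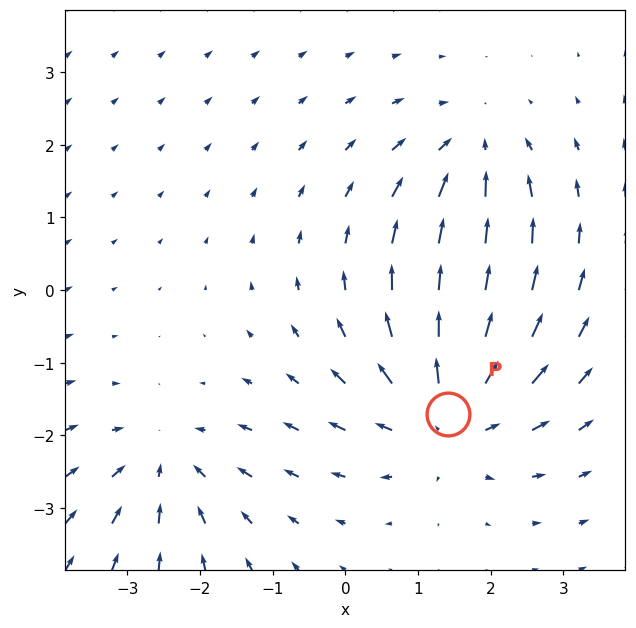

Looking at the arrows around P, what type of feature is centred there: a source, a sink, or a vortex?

source

At P (1.4, -1.7) the arrows spread outward. Divergence about +5, curl ≈0 — positive divergence with near-zero curl is a source.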